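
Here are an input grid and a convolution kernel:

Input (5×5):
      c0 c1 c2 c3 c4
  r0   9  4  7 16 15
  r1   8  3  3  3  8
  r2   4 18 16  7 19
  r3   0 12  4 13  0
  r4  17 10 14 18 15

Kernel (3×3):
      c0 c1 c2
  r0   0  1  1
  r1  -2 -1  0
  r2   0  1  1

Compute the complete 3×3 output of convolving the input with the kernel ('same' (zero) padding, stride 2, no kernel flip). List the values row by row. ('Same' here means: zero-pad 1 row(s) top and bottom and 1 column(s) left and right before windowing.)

2 -9 -39
19 -29 -25
-5 -17 -51

Output[0,0]: The receptive field on the zero-padded input at this output position is [0 0 0 / 0 9 4 / 0 8 3]. Elementwise product with the kernel and sum: 0·1 + 0·1 + 0·-2 + 9·-1 + 8·1 + 3·1.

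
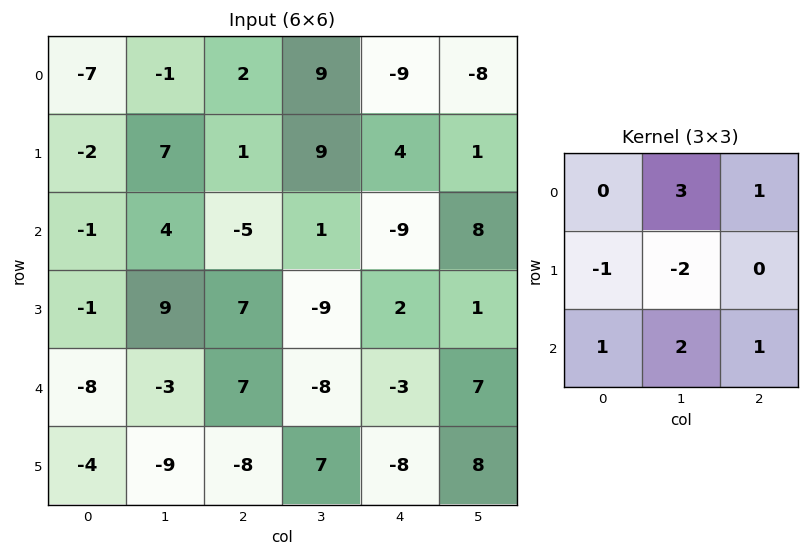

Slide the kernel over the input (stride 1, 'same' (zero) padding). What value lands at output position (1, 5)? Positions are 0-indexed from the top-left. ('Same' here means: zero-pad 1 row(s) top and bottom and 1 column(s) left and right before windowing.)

The receptive field on the zero-padded input at this output position is [-9 -8 0 / 4 1 0 / -9 8 0]. Elementwise product with the kernel and sum: -8·3 + 0·1 + 4·-1 + 1·-2 + -9·1 + 8·2 + 0·1.

-23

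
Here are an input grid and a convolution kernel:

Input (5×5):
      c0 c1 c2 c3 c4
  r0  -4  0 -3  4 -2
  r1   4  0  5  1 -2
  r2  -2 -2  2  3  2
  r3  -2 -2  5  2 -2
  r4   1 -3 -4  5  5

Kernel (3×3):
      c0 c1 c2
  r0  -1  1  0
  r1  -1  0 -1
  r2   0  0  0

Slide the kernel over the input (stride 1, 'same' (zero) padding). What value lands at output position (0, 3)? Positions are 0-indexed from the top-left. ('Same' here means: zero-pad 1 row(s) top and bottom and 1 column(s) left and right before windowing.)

5

The receptive field on the zero-padded input at this output position is [0 0 0 / -3 4 -2 / 5 1 -2]. Elementwise product with the kernel and sum: 0·-1 + 0·1 + -3·-1 + -2·-1.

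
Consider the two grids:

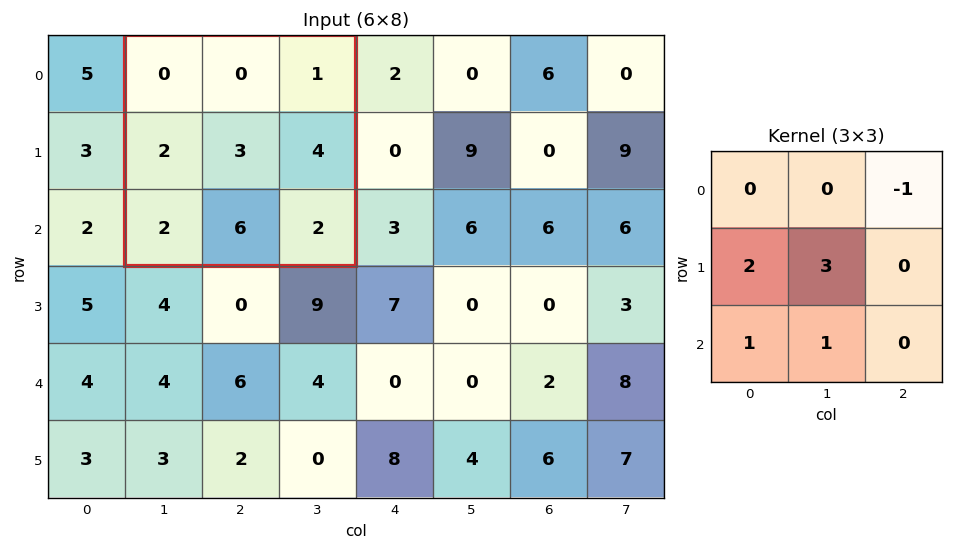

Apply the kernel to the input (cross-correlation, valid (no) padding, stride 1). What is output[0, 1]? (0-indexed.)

The receptive field on the input at this output position is [0 0 1 / 2 3 4 / 2 6 2]. Elementwise product with the kernel and sum: 1·-1 + 2·2 + 3·3 + 2·1 + 6·1.

20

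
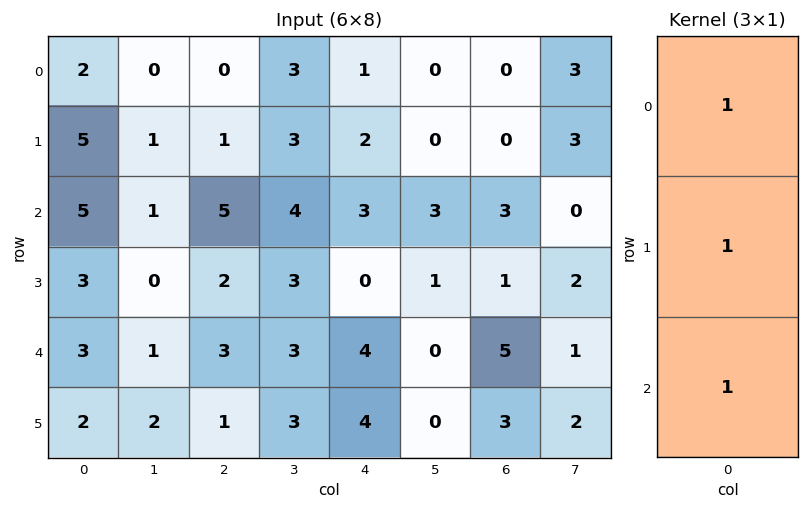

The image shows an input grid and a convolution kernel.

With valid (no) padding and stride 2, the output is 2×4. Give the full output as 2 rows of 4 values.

12 6 6 3
11 10 7 9

Output[0,0]: The receptive field on the input at this output position is [2 / 5 / 5]. Elementwise product with the kernel and sum: 2·1 + 5·1 + 5·1.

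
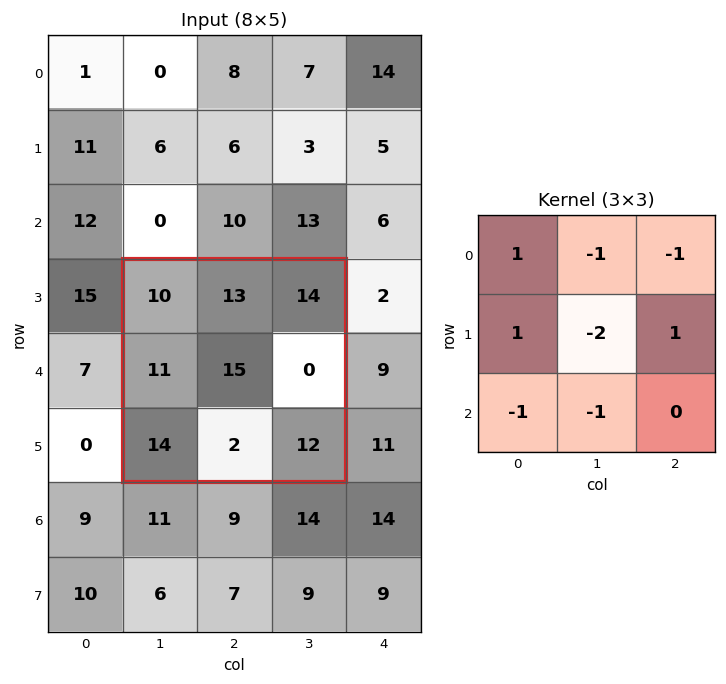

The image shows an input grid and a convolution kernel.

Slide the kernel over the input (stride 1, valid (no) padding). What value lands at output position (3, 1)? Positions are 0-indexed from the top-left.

The receptive field on the input at this output position is [10 13 14 / 11 15 0 / 14 2 12]. Elementwise product with the kernel and sum: 10·1 + 13·-1 + 14·-1 + 11·1 + 15·-2 + 0·1 + 14·-1 + 2·-1.

-52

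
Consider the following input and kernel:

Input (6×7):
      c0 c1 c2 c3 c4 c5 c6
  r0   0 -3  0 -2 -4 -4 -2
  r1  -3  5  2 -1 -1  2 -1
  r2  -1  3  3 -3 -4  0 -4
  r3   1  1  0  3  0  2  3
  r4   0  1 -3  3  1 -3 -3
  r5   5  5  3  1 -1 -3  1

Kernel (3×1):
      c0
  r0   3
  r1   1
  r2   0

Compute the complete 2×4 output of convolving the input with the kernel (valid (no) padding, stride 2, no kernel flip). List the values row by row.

Output[0,0]: The receptive field on the input at this output position is [0 / -3 / -1]. Elementwise product with the kernel and sum: 0·3 + -3·1.

-3 2 -13 -7
-2 9 -12 -9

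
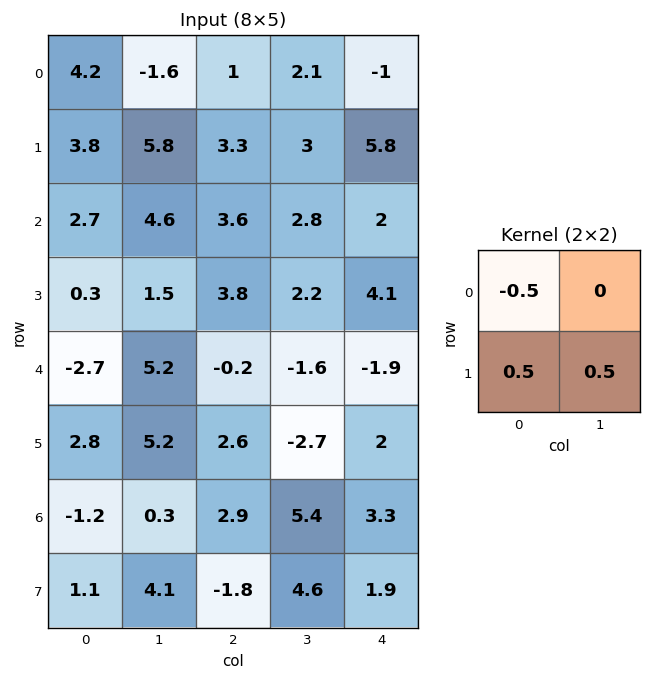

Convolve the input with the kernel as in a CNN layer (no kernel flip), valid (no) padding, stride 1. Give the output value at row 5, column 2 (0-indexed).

The receptive field on the input at this output position is [2.6 -2.7 / 2.9 5.4]. Elementwise product with the kernel and sum: 2.6·-0.5 + 2.9·0.5 + 5.4·0.5.

2.85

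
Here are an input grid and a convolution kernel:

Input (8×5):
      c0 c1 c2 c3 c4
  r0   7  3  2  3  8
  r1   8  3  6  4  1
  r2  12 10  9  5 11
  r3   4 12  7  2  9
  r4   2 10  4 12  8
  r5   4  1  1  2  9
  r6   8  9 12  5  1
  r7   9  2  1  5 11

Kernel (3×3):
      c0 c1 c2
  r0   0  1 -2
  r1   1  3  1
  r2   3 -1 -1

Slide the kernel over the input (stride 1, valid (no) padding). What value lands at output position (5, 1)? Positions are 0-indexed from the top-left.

The receptive field on the input at this output position is [1 1 2 / 9 12 5 / 2 1 5]. Elementwise product with the kernel and sum: 1·1 + 2·-2 + 9·1 + 12·3 + 5·1 + 2·3 + 1·-1 + 5·-1.

47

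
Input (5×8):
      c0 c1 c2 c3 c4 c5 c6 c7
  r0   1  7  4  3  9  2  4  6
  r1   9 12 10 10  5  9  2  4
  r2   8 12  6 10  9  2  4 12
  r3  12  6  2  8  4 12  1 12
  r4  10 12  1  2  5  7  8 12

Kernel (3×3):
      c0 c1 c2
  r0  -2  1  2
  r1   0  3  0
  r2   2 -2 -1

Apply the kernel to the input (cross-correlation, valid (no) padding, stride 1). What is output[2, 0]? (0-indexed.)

21

The receptive field on the input at this output position is [8 12 6 / 12 6 2 / 10 12 1]. Elementwise product with the kernel and sum: 8·-2 + 12·1 + 6·2 + 6·3 + 10·2 + 12·-2 + 1·-1.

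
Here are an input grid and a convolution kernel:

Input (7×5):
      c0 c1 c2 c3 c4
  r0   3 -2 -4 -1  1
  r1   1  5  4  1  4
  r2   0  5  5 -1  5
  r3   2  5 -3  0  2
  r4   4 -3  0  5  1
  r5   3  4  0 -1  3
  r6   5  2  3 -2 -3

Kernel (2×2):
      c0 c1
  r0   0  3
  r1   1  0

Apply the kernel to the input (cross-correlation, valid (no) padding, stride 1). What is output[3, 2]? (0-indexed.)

The receptive field on the input at this output position is [-3 0 / 0 5]. Elementwise product with the kernel and sum: 0·3 + 0·1.

0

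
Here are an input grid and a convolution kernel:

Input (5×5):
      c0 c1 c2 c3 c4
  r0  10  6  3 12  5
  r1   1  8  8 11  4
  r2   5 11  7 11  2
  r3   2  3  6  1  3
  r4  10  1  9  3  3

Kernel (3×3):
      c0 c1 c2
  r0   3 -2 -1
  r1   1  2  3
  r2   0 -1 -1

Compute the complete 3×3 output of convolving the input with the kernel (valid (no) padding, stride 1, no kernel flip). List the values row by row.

38 39 9
18 48 29
2 14 8

Output[0,0]: The receptive field on the input at this output position is [10 6 3 / 1 8 8 / 5 11 7]. Elementwise product with the kernel and sum: 10·3 + 6·-2 + 3·-1 + 1·1 + 8·2 + 8·3 + 11·-1 + 7·-1.
Output[0,1]: The receptive field on the input at this output position is [6 3 12 / 8 8 11 / 11 7 11]. Elementwise product with the kernel and sum: 6·3 + 3·-2 + 12·-1 + 8·1 + 8·2 + 11·3 + 7·-1 + 11·-1.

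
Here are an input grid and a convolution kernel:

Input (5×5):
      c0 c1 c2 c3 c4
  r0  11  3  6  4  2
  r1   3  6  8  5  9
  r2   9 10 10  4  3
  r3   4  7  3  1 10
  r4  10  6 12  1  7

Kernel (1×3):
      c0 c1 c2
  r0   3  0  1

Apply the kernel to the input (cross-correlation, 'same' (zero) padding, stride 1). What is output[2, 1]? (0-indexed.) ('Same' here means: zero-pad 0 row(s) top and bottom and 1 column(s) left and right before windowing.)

The receptive field on the zero-padded input at this output position is [9 10 10]. Elementwise product with the kernel and sum: 9·3 + 10·1.

37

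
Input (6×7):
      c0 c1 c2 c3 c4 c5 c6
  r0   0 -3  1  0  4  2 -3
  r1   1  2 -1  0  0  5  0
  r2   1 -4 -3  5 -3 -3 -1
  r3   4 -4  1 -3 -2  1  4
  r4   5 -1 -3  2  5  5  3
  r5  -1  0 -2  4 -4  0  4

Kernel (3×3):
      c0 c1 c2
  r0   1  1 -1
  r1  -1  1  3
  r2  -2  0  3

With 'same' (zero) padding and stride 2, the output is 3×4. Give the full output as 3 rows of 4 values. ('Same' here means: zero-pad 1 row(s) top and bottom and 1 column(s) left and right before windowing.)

Output[0,0]: The receptive field on the zero-padded input at this output position is [0 0 0 / 0 0 -3 / 0 1 2]. Elementwise product with the kernel and sum: 0·1 + 0·1 + 0·-1 + 0·-1 + 0·1 + -3·3 + 0·-2 + 2·3.
Output[0,1]: The receptive field on the zero-padded input at this output position is [0 0 0 / -3 1 0 / 2 -1 0]. Elementwise product with the kernel and sum: 0·1 + 0·1 + 0·-1 + -3·-1 + 1·1 + 0·3 + 2·-2 + 0·3.

-3 0 25 -15
-24 16 -13 5
10 16 4 3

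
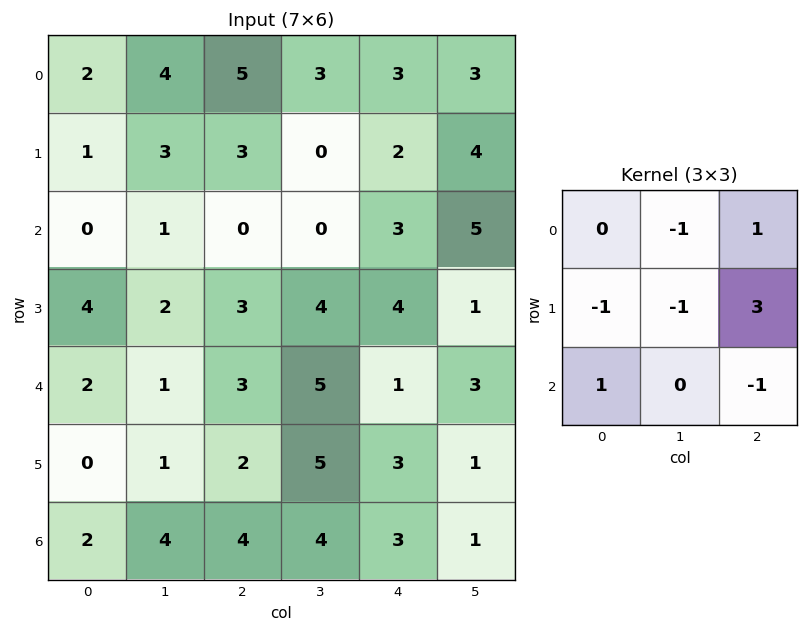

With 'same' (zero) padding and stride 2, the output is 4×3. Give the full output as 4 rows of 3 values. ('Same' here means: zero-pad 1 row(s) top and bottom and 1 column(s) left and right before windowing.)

7 3 -1
3 -6 17
-2 8 4
11 7 -6

Output[0,0]: The receptive field on the zero-padded input at this output position is [0 0 0 / 0 2 4 / 0 1 3]. Elementwise product with the kernel and sum: 0·-1 + 0·1 + 0·-1 + 2·-1 + 4·3 + 0·1 + 3·-1.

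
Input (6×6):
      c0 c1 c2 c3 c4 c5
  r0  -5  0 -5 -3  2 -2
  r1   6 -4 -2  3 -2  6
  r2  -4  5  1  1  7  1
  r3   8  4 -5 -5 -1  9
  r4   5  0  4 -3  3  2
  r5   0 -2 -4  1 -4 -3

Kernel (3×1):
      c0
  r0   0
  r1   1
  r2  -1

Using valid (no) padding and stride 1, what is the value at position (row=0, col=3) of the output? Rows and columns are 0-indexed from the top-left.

The receptive field on the input at this output position is [-3 / 3 / 1]. Elementwise product with the kernel and sum: 3·1 + 1·-1.

2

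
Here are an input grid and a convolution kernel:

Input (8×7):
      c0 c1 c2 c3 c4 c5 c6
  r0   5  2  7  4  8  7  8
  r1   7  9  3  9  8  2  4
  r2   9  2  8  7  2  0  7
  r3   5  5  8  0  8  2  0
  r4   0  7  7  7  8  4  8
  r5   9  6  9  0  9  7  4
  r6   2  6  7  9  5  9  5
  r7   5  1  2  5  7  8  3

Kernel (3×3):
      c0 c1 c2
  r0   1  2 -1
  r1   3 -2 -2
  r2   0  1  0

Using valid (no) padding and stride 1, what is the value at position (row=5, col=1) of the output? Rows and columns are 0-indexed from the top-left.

12

The receptive field on the input at this output position is [6 9 0 / 6 7 9 / 1 2 5]. Elementwise product with the kernel and sum: 6·1 + 9·2 + 0·-1 + 6·3 + 7·-2 + 9·-2 + 2·1.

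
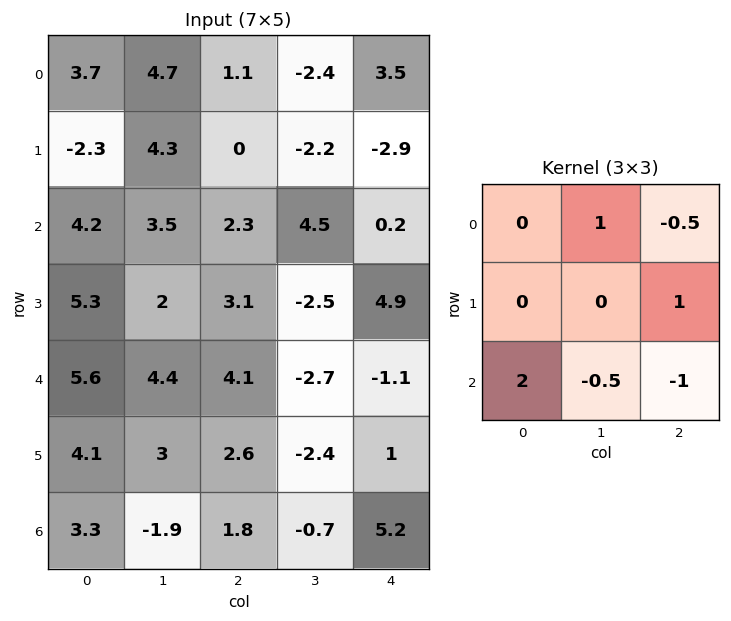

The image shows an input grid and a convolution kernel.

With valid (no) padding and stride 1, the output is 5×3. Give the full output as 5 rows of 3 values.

8.5 1.45 -4.9
13.1 10.55 2
10.35 7 19.95
8.65 8.75 -0.65
10.7 -0.95 -2.4

Output[0,0]: The receptive field on the input at this output position is [3.7 4.7 1.1 / -2.3 4.3 0 / 4.2 3.5 2.3]. Elementwise product with the kernel and sum: 4.7·1 + 1.1·-0.5 + 0·1 + 4.2·2 + 3.5·-0.5 + 2.3·-1.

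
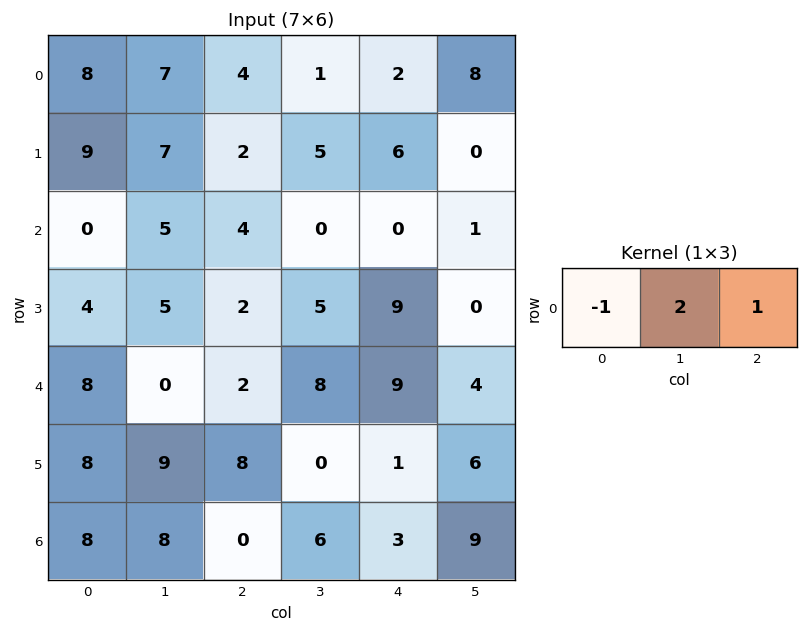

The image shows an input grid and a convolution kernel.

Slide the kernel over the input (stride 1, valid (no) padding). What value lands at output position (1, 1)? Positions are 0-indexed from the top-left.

2

The receptive field on the input at this output position is [7 2 5]. Elementwise product with the kernel and sum: 7·-1 + 2·2 + 5·1.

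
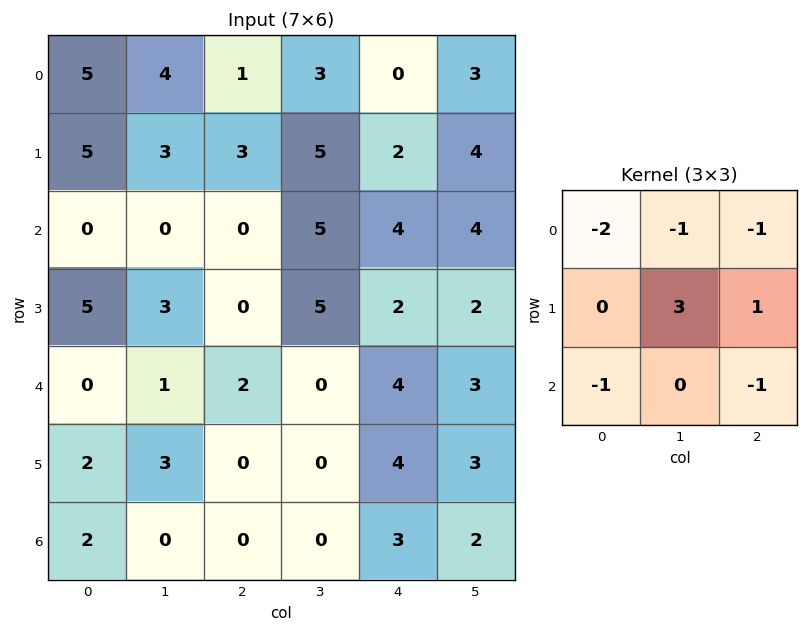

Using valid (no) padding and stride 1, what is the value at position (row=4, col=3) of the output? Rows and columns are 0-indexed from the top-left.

6

The receptive field on the input at this output position is [0 4 3 / 0 4 3 / 0 3 2]. Elementwise product with the kernel and sum: 0·-2 + 4·-1 + 3·-1 + 4·3 + 3·1 + 0·-1 + 2·-1.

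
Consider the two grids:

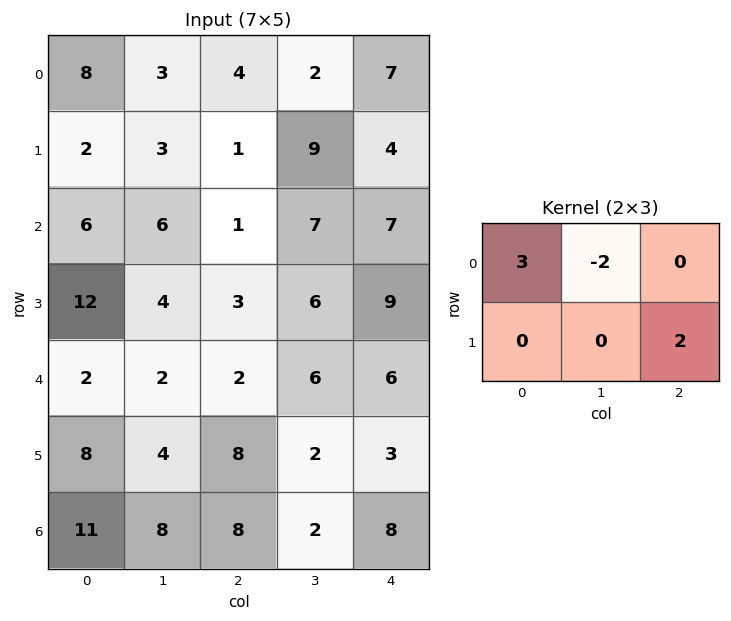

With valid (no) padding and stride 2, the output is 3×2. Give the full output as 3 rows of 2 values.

20 16
12 7
18 0

Output[0,0]: The receptive field on the input at this output position is [8 3 4 / 2 3 1]. Elementwise product with the kernel and sum: 8·3 + 3·-2 + 1·2.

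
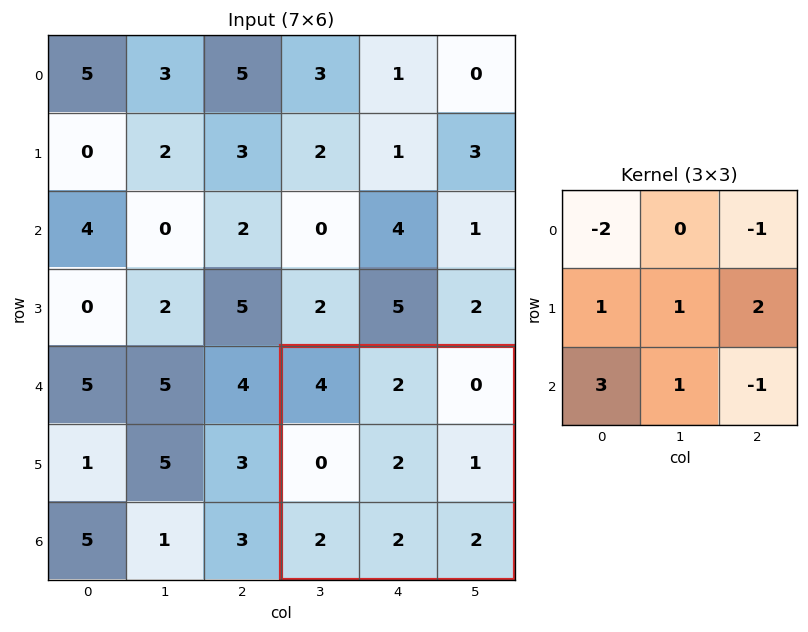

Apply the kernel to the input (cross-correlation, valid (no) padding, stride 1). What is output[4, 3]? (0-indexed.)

The receptive field on the input at this output position is [4 2 0 / 0 2 1 / 2 2 2]. Elementwise product with the kernel and sum: 4·-2 + 0·-1 + 0·1 + 2·1 + 1·2 + 2·3 + 2·1 + 2·-1.

2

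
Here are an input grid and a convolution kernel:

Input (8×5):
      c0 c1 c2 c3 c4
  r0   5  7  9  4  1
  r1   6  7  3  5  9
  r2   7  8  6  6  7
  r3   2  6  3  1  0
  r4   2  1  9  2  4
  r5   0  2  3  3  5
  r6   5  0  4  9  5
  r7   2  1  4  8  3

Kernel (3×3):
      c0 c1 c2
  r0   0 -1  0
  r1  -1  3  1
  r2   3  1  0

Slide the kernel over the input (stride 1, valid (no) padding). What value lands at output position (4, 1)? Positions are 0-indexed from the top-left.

The receptive field on the input at this output position is [1 9 2 / 2 3 3 / 0 4 9]. Elementwise product with the kernel and sum: 9·-1 + 2·-1 + 3·3 + 3·1 + 0·3 + 4·1.

5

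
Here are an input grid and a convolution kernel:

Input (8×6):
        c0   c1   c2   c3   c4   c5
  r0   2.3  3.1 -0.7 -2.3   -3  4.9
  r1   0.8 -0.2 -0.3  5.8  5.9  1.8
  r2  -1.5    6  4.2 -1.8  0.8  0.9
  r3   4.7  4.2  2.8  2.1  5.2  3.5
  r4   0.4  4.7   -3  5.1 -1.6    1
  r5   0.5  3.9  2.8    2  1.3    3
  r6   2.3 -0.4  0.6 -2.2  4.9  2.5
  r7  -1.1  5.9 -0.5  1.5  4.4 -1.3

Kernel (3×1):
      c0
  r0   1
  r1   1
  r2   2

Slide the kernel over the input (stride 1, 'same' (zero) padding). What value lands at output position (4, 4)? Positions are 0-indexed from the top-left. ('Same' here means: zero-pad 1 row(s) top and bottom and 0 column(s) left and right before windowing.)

6.2

The receptive field on the zero-padded input at this output position is [5.2 / -1.6 / 1.3]. Elementwise product with the kernel and sum: 5.2·1 + -1.6·1 + 1.3·2.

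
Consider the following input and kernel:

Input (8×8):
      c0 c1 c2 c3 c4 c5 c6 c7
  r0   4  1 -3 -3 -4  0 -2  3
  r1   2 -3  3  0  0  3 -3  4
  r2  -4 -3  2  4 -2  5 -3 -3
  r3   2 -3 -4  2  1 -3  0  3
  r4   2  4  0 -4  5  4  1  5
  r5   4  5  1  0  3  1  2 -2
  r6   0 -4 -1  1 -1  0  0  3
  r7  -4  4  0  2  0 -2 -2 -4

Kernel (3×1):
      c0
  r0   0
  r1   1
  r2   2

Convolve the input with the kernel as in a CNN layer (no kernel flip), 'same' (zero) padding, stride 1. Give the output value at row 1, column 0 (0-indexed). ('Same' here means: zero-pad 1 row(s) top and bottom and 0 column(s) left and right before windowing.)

-6

The receptive field on the zero-padded input at this output position is [4 / 2 / -4]. Elementwise product with the kernel and sum: 2·1 + -4·2.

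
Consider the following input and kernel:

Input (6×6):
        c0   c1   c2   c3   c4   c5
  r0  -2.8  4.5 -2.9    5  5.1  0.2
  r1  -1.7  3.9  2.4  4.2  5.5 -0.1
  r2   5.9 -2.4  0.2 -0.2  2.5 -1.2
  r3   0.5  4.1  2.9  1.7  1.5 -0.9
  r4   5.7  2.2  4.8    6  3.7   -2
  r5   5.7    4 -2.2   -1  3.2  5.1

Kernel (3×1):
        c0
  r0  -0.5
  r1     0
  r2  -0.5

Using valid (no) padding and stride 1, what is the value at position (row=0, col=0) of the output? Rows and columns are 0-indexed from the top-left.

-1.55

The receptive field on the input at this output position is [-2.8 / -1.7 / 5.9]. Elementwise product with the kernel and sum: -2.8·-0.5 + 5.9·-0.5.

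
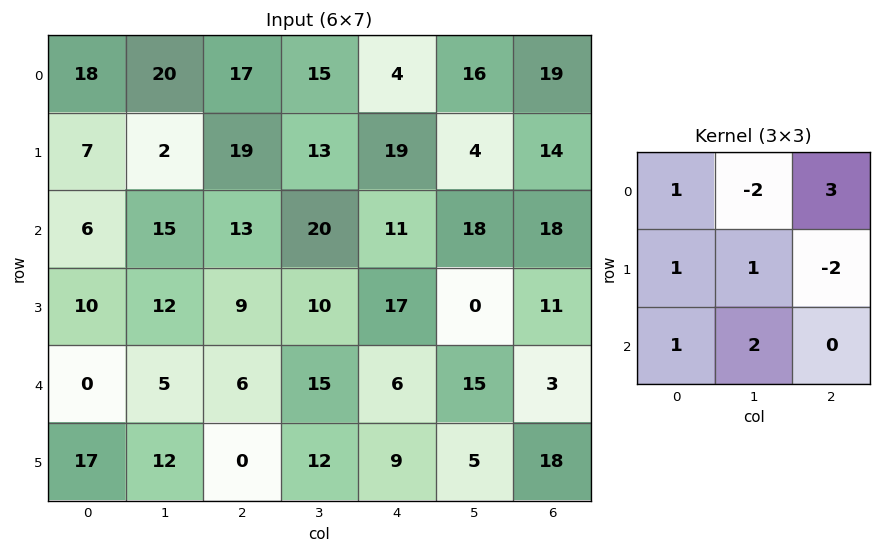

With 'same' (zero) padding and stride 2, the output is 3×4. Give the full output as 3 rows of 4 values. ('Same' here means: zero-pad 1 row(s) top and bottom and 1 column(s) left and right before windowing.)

Output[0,0]: The receptive field on the zero-padded input at this output position is [0 0 0 / 0 18 20 / 0 7 2]. Elementwise product with the kernel and sum: 0·1 + 0·-2 + 0·3 + 0·1 + 18·1 + 20·-2 + 0·1 + 7·2.
Output[0,1]: The receptive field on the zero-padded input at this output position is [0 0 0 / 20 17 15 / 2 19 13]. Elementwise product with the kernel and sum: 0·1 + 0·-2 + 0·3 + 20·1 + 17·1 + 15·-2 + 2·1 + 19·2.

-8 47 38 67
-12 21 26 34
40 17 -3 37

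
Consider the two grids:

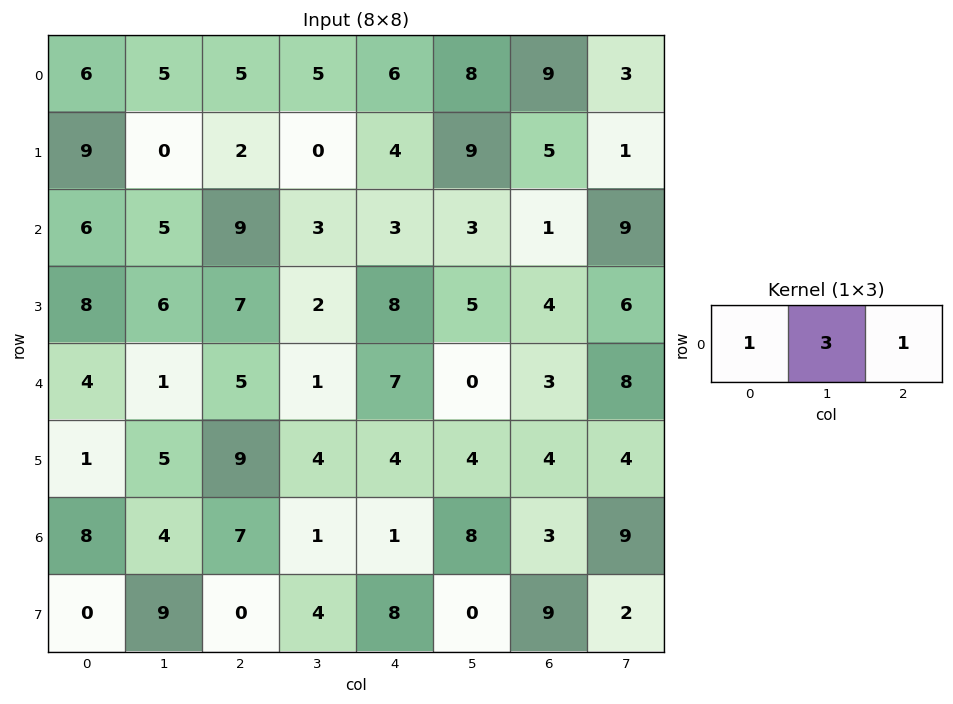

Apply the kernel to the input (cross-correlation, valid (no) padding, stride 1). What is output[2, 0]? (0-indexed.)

30

The receptive field on the input at this output position is [6 5 9]. Elementwise product with the kernel and sum: 6·1 + 5·3 + 9·1.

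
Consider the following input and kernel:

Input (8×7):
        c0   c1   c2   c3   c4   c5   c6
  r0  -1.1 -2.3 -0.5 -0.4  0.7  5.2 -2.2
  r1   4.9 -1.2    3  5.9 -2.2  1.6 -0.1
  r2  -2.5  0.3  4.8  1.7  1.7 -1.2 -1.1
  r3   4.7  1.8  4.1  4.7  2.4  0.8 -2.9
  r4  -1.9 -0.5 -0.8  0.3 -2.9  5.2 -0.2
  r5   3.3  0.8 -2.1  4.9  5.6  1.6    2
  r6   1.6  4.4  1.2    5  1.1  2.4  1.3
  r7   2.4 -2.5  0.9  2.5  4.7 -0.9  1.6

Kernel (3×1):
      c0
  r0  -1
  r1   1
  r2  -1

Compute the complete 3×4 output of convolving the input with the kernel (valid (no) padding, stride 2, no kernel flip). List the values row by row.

Output[0,0]: The receptive field on the input at this output position is [-1.1 / 4.9 / -2.5]. Elementwise product with the kernel and sum: -1.1·-1 + 4.9·1 + -2.5·-1.
Output[0,1]: The receptive field on the input at this output position is [-0.5 / 3 / 4.8]. Elementwise product with the kernel and sum: -0.5·-1 + 3·1 + 4.8·-1.

8.5 -1.3 -4.6 3.2
9.1 0.1 3.6 -1.6
3.6 -2.5 7.4 0.9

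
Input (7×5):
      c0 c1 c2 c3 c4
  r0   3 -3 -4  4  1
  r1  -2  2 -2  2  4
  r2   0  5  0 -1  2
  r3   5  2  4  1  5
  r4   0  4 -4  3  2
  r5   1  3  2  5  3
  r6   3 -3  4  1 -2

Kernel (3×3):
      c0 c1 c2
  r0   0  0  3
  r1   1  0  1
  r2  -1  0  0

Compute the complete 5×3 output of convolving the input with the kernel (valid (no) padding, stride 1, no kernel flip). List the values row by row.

Output[0,0]: The receptive field on the input at this output position is [3 -3 -4 / -2 2 -2 / 0 5 0]. Elementwise product with the kernel and sum: -4·3 + -2·1 + -2·1 + 0·-1.

-16 11 5
-11 8 10
9 -4 19
7 7 11
-12 20 7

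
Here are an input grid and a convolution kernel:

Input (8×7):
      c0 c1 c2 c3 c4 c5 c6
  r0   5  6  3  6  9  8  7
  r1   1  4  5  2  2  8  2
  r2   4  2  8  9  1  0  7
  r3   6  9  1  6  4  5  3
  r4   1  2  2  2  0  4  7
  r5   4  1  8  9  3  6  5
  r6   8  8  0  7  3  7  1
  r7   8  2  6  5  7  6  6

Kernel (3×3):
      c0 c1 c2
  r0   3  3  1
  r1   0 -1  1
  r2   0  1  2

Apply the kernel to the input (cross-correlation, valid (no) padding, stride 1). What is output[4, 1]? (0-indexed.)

The receptive field on the input at this output position is [2 2 2 / 1 8 9 / 8 0 7]. Elementwise product with the kernel and sum: 2·3 + 2·3 + 2·1 + 8·-1 + 9·1 + 0·1 + 7·2.

29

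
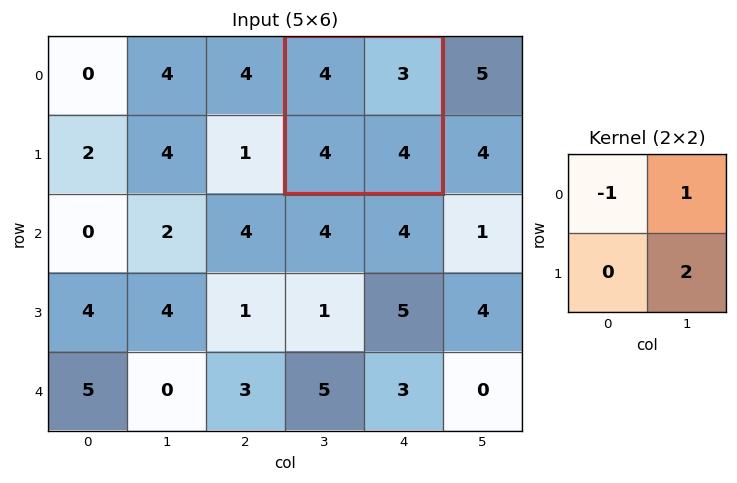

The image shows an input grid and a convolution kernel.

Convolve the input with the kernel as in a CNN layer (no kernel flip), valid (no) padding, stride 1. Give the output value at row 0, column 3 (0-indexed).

The receptive field on the input at this output position is [4 3 / 4 4]. Elementwise product with the kernel and sum: 4·-1 + 3·1 + 4·2.

7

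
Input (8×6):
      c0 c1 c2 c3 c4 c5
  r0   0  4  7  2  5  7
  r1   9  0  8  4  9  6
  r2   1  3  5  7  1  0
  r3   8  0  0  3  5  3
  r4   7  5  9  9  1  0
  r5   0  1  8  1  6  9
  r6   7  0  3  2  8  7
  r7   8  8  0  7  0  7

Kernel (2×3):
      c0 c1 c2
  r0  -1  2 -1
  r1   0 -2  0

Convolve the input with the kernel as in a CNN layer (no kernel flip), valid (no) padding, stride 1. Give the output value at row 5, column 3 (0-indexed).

-14

The receptive field on the input at this output position is [1 6 9 / 2 8 7]. Elementwise product with the kernel and sum: 1·-1 + 6·2 + 9·-1 + 8·-2.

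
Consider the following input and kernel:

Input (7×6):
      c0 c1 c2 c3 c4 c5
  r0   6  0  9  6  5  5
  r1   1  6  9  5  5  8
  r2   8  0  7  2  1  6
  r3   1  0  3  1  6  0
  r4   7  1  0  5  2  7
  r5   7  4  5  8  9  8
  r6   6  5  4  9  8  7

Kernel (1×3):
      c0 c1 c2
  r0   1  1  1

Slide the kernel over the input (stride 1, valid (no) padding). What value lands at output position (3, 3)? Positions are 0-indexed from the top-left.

7

The receptive field on the input at this output position is [1 6 0]. Elementwise product with the kernel and sum: 1·1 + 6·1 + 0·1.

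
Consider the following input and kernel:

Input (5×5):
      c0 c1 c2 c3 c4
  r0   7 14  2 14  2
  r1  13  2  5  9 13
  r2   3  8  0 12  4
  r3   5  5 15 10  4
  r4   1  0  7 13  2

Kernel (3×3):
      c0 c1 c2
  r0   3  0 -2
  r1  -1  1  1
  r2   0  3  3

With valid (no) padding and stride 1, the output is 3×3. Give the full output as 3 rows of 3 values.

Output[0,0]: The receptive field on the input at this output position is [7 14 2 / 13 2 5 / 3 8 0]. Elementwise product with the kernel and sum: 7·3 + 2·-2 + 13·-1 + 2·1 + 5·1 + 8·3 + 0·3.
Output[0,1]: The receptive field on the input at this output position is [14 2 14 / 2 5 9 / 8 0 12]. Elementwise product with the kernel and sum: 14·3 + 14·-2 + 2·-1 + 5·1 + 9·1 + 0·3 + 12·3.

35 62 67
94 67 47
45 80 36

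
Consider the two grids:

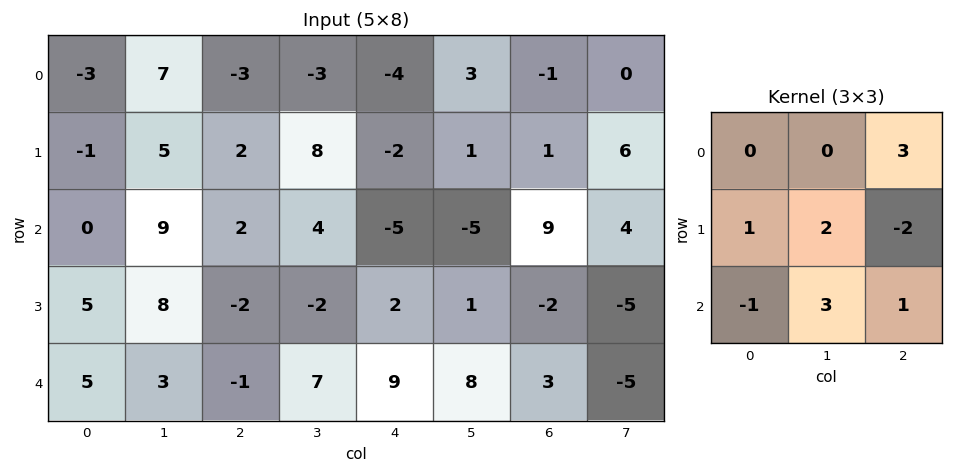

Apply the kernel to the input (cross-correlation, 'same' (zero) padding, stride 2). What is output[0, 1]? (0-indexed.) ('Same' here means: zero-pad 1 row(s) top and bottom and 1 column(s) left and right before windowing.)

The receptive field on the zero-padded input at this output position is [0 0 0 / 7 -3 -3 / 5 2 8]. Elementwise product with the kernel and sum: 0·3 + 7·1 + -3·2 + -3·-2 + 5·-1 + 2·3 + 8·1.

16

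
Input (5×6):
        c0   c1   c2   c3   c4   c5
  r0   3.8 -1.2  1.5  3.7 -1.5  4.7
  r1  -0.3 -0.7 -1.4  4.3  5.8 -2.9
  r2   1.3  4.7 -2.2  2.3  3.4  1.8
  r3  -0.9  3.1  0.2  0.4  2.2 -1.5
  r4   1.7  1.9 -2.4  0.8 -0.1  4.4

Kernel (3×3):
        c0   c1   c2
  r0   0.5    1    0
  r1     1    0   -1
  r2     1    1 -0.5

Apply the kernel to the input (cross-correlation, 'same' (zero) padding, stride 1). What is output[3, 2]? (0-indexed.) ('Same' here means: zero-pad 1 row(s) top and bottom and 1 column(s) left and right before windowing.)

The receptive field on the zero-padded input at this output position is [4.7 -2.2 2.3 / 3.1 0.2 0.4 / 1.9 -2.4 0.8]. Elementwise product with the kernel and sum: 4.7·0.5 + -2.2·1 + 3.1·1 + 0.4·-1 + 1.9·1 + -2.4·1 + 0.8·-0.5.

1.95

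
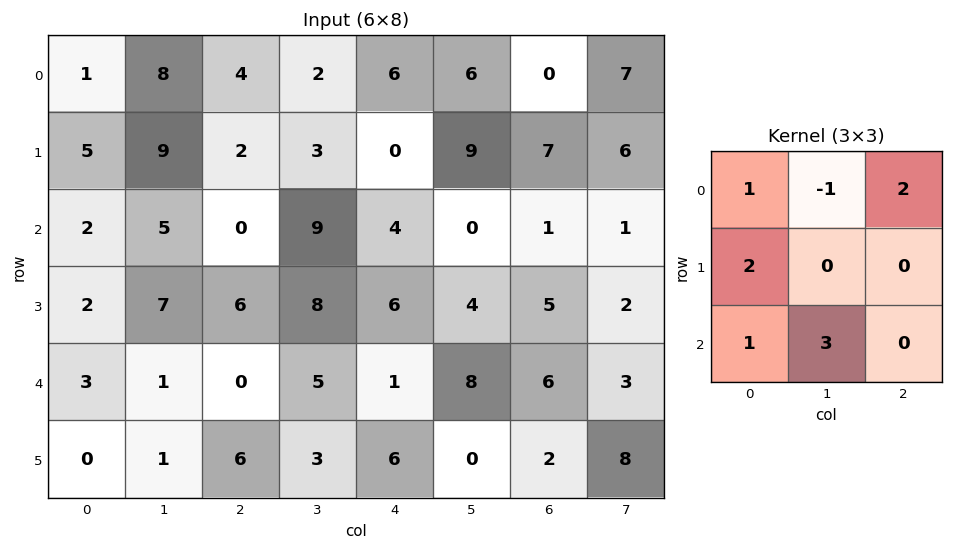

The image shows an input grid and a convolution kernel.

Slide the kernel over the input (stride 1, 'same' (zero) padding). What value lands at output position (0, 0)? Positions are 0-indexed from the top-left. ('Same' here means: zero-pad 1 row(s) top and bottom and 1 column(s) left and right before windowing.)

The receptive field on the zero-padded input at this output position is [0 0 0 / 0 1 8 / 0 5 9]. Elementwise product with the kernel and sum: 0·1 + 0·-1 + 0·2 + 0·2 + 0·1 + 5·3.

15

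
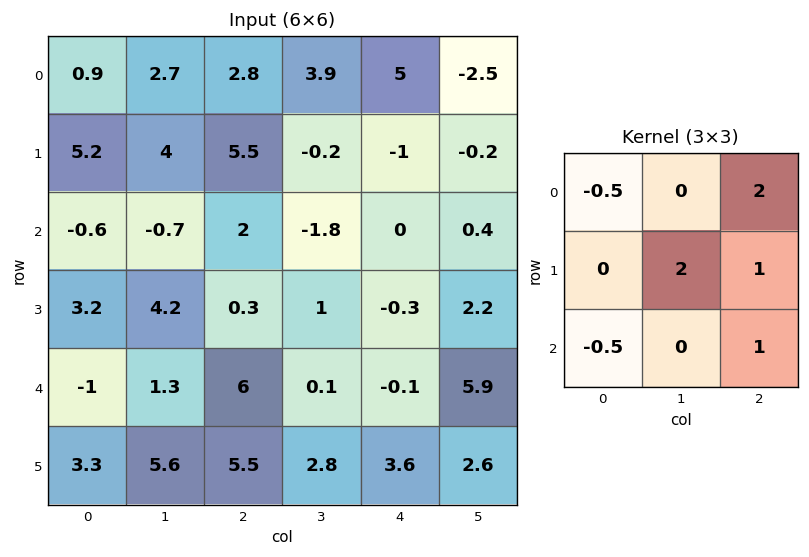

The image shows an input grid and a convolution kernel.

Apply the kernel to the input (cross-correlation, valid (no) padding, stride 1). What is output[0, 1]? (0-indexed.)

The receptive field on the input at this output position is [2.7 2.8 3.9 / 4 5.5 -0.2 / -0.7 2 -1.8]. Elementwise product with the kernel and sum: 2.7·-0.5 + 3.9·2 + 5.5·2 + -0.2·1 + -0.7·-0.5 + -1.8·1.

15.8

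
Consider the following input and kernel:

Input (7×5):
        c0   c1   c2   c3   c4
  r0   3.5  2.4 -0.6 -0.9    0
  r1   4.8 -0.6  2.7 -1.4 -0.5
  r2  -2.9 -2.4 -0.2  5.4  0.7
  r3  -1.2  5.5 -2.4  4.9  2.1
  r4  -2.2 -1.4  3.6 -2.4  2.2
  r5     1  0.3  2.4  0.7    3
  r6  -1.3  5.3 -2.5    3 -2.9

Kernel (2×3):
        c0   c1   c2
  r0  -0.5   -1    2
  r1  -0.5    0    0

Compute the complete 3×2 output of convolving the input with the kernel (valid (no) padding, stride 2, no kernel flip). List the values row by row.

Output[0,0]: The receptive field on the input at this output position is [3.5 2.4 -0.6 / 4.8 -0.6 2.7]. Elementwise product with the kernel and sum: 3.5·-0.5 + 2.4·-1 + -0.6·2 + 4.8·-0.5.
Output[0,1]: The receptive field on the input at this output position is [-0.6 -0.9 0 / 2.7 -1.4 -0.5]. Elementwise product with the kernel and sum: -0.6·-0.5 + -0.9·-1 + 0·2 + 2.7·-0.5.

-7.75 -0.15
4.05 -2.7
9.2 3.8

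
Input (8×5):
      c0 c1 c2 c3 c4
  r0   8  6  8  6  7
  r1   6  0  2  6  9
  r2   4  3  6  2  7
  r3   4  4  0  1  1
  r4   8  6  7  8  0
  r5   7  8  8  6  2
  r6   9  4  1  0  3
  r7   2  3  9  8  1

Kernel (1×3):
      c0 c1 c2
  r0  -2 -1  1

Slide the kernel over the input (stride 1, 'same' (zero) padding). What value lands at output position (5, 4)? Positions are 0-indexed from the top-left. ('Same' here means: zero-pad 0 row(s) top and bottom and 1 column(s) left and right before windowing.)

-14

The receptive field on the zero-padded input at this output position is [6 2 0]. Elementwise product with the kernel and sum: 6·-2 + 2·-1 + 0·1.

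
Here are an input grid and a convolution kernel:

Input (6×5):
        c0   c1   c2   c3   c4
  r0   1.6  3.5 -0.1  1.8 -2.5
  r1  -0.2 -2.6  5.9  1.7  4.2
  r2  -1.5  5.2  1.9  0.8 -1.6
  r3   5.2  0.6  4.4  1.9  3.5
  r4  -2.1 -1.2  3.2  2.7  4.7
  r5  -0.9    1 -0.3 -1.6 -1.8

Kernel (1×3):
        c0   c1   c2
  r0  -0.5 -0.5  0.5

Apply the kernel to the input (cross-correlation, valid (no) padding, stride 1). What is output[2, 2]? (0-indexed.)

-2.15

The receptive field on the input at this output position is [1.9 0.8 -1.6]. Elementwise product with the kernel and sum: 1.9·-0.5 + 0.8·-0.5 + -1.6·0.5.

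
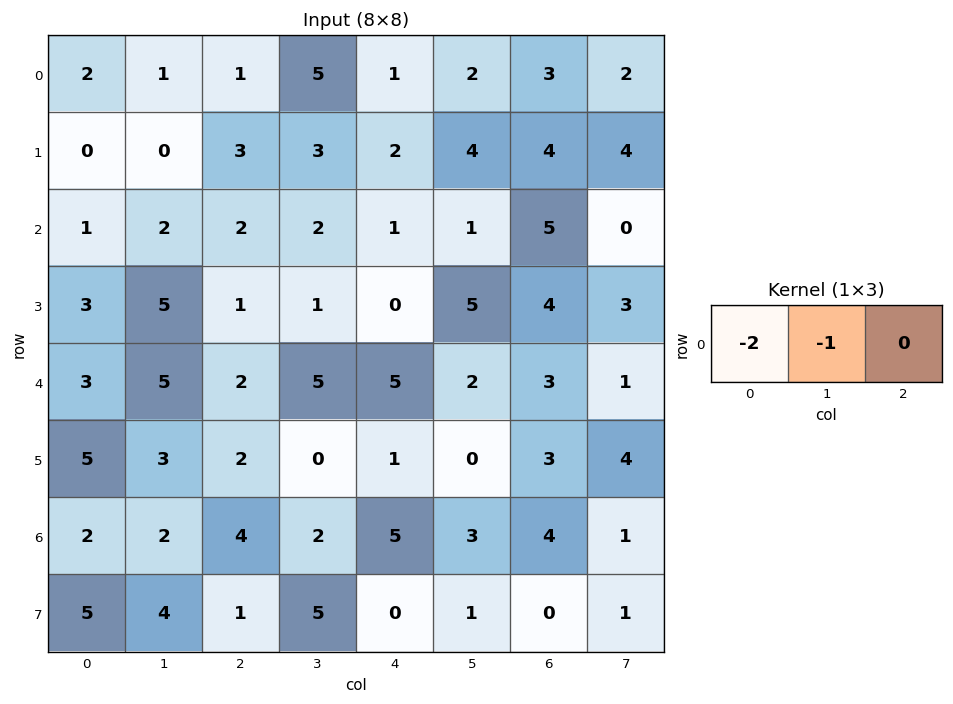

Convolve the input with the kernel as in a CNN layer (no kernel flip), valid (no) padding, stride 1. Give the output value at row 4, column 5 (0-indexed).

The receptive field on the input at this output position is [2 3 1]. Elementwise product with the kernel and sum: 2·-2 + 3·-1.

-7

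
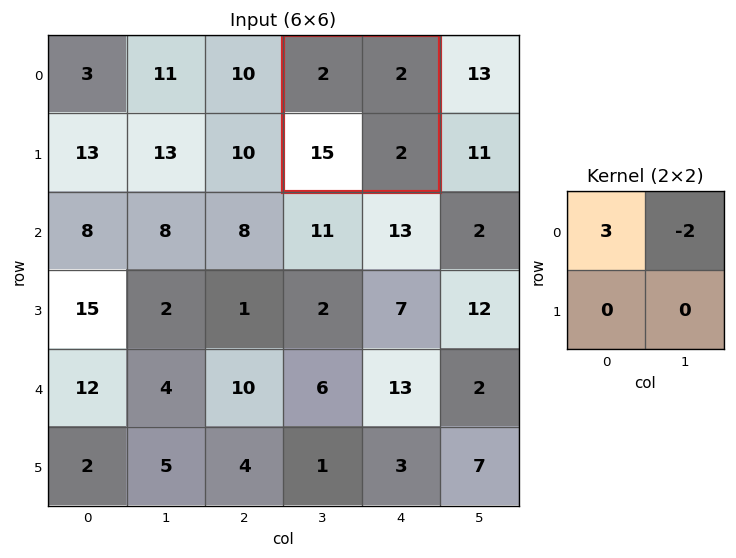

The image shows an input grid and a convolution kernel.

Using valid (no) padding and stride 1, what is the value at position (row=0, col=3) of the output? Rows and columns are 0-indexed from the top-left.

2

The receptive field on the input at this output position is [2 2 / 15 2]. Elementwise product with the kernel and sum: 2·3 + 2·-2.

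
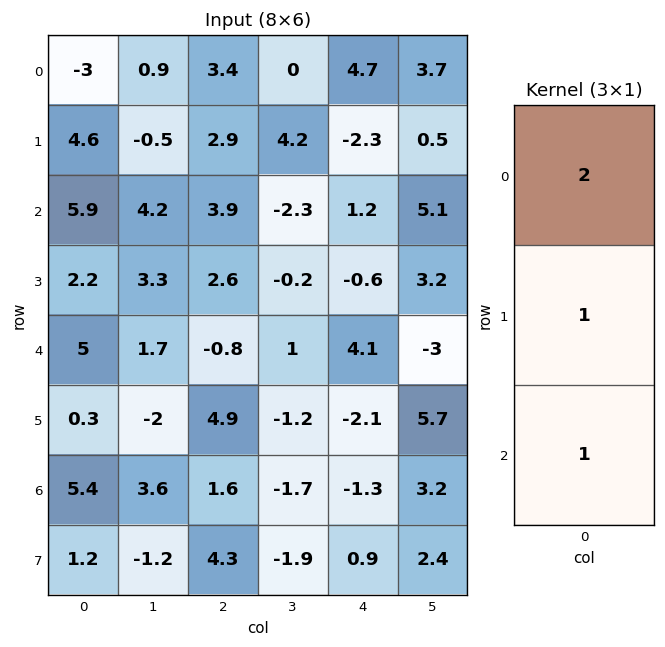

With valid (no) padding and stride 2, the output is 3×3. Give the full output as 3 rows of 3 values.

4.5 13.6 8.3
19 9.6 5.9
15.7 4.9 4.8

Output[0,0]: The receptive field on the input at this output position is [-3 / 4.6 / 5.9]. Elementwise product with the kernel and sum: -3·2 + 4.6·1 + 5.9·1.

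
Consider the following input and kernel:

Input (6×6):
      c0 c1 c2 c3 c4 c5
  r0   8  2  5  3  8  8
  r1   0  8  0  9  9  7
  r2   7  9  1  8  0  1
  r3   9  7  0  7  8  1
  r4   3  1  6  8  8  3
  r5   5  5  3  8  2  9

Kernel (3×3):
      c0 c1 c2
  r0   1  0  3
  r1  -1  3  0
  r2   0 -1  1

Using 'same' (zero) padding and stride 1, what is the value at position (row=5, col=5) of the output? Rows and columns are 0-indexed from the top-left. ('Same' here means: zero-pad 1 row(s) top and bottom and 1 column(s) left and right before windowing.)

The receptive field on the zero-padded input at this output position is [8 3 0 / 2 9 0 / 0 0 0]. Elementwise product with the kernel and sum: 8·1 + 0·3 + 2·-1 + 9·3 + 0·-1 + 0·1.

33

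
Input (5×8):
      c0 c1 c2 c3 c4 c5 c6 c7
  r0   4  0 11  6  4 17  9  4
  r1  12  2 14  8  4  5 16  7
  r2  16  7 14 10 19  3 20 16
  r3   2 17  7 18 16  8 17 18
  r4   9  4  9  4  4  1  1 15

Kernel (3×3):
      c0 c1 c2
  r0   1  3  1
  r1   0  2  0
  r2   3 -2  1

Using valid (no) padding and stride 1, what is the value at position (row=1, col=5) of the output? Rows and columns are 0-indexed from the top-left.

The receptive field on the input at this output position is [5 16 7 / 3 20 16 / 8 17 18]. Elementwise product with the kernel and sum: 5·1 + 16·3 + 7·1 + 20·2 + 8·3 + 17·-2 + 18·1.

108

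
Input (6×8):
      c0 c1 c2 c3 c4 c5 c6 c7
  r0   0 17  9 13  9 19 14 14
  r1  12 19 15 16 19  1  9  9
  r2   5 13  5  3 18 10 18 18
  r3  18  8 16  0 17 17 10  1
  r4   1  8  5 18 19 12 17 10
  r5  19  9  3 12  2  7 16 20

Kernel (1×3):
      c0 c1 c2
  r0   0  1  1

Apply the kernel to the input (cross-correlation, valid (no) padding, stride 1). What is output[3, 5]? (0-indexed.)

11

The receptive field on the input at this output position is [17 10 1]. Elementwise product with the kernel and sum: 10·1 + 1·1.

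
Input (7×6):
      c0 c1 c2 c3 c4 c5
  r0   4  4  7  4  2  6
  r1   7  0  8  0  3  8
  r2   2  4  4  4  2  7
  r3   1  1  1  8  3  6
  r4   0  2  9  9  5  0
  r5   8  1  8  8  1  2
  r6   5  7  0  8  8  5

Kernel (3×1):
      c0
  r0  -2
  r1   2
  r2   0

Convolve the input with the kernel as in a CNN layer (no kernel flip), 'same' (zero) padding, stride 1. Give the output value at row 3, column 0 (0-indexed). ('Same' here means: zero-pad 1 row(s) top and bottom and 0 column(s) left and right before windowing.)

-2

The receptive field on the zero-padded input at this output position is [2 / 1 / 0]. Elementwise product with the kernel and sum: 2·-2 + 1·2.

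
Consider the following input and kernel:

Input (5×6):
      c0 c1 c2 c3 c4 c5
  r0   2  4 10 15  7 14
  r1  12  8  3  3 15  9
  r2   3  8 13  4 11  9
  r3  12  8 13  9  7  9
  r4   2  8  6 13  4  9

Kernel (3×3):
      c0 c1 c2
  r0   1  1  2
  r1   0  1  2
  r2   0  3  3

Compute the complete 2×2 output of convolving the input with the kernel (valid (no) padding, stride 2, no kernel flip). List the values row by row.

Output[0,0]: The receptive field on the input at this output position is [2 4 10 / 12 8 3 / 3 8 13]. Elementwise product with the kernel and sum: 2·1 + 4·1 + 10·2 + 8·1 + 3·2 + 8·3 + 13·3.

103 117
113 113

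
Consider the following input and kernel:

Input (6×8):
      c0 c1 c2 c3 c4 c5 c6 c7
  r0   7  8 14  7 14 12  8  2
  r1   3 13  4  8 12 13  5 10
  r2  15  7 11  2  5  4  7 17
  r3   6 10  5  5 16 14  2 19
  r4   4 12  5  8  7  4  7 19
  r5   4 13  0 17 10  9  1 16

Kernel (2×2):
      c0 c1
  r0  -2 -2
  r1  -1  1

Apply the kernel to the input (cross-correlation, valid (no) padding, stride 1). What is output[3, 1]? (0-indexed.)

-37

The receptive field on the input at this output position is [10 5 / 12 5]. Elementwise product with the kernel and sum: 10·-2 + 5·-2 + 12·-1 + 5·1.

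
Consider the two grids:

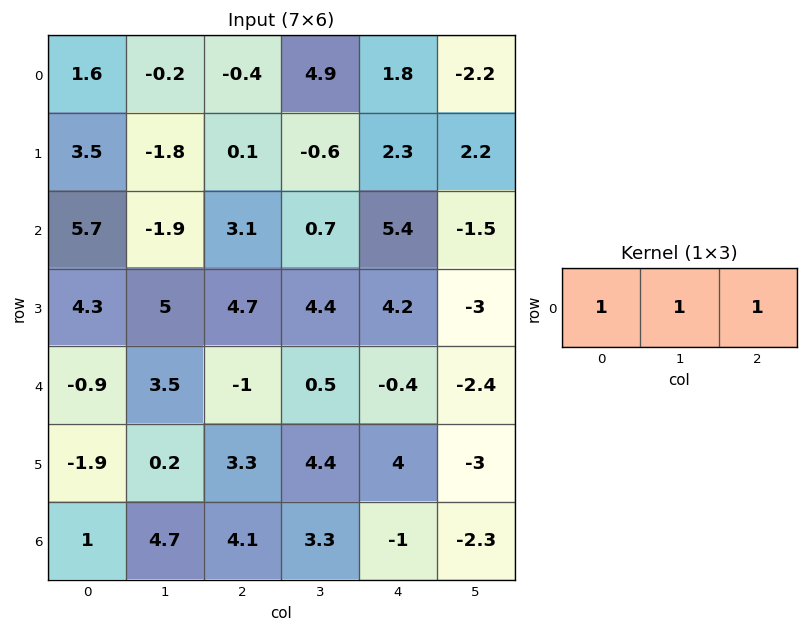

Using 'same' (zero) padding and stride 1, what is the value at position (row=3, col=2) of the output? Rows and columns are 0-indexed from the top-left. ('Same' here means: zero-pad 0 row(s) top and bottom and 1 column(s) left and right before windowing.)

The receptive field on the zero-padded input at this output position is [5 4.7 4.4]. Elementwise product with the kernel and sum: 5·1 + 4.7·1 + 4.4·1.

14.1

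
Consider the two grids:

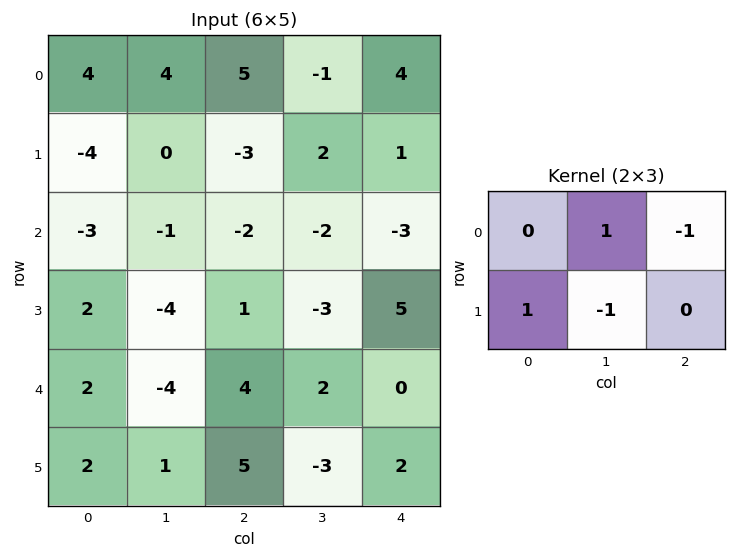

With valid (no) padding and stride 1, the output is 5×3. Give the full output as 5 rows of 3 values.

Output[0,0]: The receptive field on the input at this output position is [4 4 5 / -4 0 -3]. Elementwise product with the kernel and sum: 4·1 + 5·-1 + -4·1 + 0·-1.
Output[0,1]: The receptive field on the input at this output position is [4 5 -1 / 0 -3 2]. Elementwise product with the kernel and sum: 5·1 + -1·-1 + 0·1 + -3·-1.

-5 9 -10
1 -4 1
7 -5 5
1 -4 -6
-7 -2 10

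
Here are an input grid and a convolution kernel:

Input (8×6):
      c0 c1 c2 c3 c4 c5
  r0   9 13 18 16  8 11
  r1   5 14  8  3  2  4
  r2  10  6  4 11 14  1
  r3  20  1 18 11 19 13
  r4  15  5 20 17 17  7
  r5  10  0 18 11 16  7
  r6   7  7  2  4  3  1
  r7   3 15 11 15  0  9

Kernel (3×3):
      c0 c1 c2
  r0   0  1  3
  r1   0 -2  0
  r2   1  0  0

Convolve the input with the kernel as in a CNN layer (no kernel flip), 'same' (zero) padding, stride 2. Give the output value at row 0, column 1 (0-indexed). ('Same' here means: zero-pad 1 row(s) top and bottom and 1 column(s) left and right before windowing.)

The receptive field on the zero-padded input at this output position is [0 0 0 / 13 18 16 / 14 8 3]. Elementwise product with the kernel and sum: 0·1 + 0·3 + 18·-2 + 14·1.

-22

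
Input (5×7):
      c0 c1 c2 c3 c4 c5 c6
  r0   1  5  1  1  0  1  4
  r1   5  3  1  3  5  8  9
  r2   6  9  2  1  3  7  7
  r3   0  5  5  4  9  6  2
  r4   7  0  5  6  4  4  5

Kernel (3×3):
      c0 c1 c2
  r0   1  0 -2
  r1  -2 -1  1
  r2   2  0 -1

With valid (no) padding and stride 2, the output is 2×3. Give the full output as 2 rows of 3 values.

Output[0,0]: The receptive field on the input at this output position is [1 5 1 / 5 3 1 / 6 9 2]. Elementwise product with the kernel and sum: 1·1 + 1·-2 + 5·-2 + 3·-1 + 1·1 + 6·2 + 2·-1.

-3 2 -18
11 -3 -30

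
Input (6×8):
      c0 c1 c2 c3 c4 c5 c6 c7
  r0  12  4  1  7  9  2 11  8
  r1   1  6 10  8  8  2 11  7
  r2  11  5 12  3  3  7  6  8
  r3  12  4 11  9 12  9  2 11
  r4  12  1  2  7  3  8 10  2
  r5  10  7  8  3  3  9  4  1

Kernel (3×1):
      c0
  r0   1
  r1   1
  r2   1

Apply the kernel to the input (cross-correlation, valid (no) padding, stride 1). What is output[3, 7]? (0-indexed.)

The receptive field on the input at this output position is [11 / 2 / 1]. Elementwise product with the kernel and sum: 11·1 + 2·1 + 1·1.

14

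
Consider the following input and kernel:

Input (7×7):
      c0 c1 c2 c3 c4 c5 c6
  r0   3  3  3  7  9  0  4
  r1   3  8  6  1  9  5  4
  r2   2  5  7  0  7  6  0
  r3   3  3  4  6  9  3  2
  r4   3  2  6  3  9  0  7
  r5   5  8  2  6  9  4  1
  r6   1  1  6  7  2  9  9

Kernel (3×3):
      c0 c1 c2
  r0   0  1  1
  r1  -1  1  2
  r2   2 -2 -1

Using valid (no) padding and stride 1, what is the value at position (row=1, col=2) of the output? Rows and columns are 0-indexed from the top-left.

The receptive field on the input at this output position is [6 1 9 / 7 0 7 / 4 6 9]. Elementwise product with the kernel and sum: 1·1 + 9·1 + 7·-1 + 0·1 + 7·2 + 4·2 + 6·-2 + 9·-1.

4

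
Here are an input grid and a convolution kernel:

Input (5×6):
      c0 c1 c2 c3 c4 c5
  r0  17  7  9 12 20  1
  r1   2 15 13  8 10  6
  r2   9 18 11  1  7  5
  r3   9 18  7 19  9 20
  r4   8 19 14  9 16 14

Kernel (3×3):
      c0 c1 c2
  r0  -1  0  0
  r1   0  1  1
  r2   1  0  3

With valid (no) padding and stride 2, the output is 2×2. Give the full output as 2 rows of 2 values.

53 41
66 79

Output[0,0]: The receptive field on the input at this output position is [17 7 9 / 2 15 13 / 9 18 11]. Elementwise product with the kernel and sum: 17·-1 + 15·1 + 13·1 + 9·1 + 11·3.
Output[0,1]: The receptive field on the input at this output position is [9 12 20 / 13 8 10 / 11 1 7]. Elementwise product with the kernel and sum: 9·-1 + 8·1 + 10·1 + 11·1 + 7·3.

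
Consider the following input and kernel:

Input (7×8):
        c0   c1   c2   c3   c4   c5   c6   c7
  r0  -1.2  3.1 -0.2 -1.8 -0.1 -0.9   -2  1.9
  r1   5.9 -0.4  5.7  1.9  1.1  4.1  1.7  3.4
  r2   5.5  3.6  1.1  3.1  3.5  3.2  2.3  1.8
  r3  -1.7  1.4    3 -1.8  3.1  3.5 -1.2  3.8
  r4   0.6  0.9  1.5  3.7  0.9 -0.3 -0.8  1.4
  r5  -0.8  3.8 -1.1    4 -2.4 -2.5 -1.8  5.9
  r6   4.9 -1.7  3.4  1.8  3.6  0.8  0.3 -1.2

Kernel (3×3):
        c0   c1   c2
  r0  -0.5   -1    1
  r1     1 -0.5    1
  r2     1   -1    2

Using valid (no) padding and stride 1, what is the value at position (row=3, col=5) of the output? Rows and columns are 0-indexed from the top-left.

The receptive field on the input at this output position is [3.5 -1.2 3.8 / -0.3 -0.8 1.4 / -2.5 -1.8 5.9]. Elementwise product with the kernel and sum: 3.5·-0.5 + -1.2·-1 + 3.8·1 + -0.3·1 + -0.8·-0.5 + 1.4·1 + -2.5·1 + -1.8·-1 + 5.9·2.

15.85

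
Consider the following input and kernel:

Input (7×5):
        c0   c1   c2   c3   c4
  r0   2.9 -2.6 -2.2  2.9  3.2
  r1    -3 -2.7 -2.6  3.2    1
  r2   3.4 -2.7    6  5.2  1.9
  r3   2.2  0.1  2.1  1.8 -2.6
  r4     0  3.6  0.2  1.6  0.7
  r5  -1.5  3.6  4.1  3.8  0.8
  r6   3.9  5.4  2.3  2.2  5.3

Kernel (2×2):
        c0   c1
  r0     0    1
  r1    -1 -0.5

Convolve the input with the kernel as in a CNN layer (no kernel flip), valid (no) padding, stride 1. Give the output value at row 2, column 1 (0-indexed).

The receptive field on the input at this output position is [-2.7 6 / 0.1 2.1]. Elementwise product with the kernel and sum: 6·1 + 0.1·-1 + 2.1·-0.5.

4.85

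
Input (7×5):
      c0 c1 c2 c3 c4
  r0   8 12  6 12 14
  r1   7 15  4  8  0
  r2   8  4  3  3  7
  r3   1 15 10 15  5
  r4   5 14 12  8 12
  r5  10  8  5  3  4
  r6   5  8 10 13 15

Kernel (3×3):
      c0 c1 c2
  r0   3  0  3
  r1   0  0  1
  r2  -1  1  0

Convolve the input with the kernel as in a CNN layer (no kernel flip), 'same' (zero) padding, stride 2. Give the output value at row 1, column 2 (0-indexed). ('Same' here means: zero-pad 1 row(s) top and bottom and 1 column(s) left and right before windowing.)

The receptive field on the zero-padded input at this output position is [8 0 0 / 3 7 0 / 15 5 0]. Elementwise product with the kernel and sum: 8·3 + 0·3 + 0·1 + 15·-1 + 5·1.

14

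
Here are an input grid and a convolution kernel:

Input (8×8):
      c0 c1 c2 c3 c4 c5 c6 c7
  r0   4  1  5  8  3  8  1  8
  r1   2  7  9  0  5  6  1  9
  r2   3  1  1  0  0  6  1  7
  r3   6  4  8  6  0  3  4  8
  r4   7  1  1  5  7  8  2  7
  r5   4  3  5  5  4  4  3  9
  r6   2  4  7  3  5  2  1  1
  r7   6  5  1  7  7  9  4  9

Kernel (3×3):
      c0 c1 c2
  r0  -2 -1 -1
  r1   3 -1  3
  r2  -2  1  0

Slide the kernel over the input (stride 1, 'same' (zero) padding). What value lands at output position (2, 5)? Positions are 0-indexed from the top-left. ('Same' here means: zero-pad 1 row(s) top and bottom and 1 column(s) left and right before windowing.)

The receptive field on the zero-padded input at this output position is [5 6 1 / 0 6 1 / 0 3 4]. Elementwise product with the kernel and sum: 5·-2 + 6·-1 + 1·-1 + 0·3 + 6·-1 + 1·3 + 0·-2 + 3·1.

-17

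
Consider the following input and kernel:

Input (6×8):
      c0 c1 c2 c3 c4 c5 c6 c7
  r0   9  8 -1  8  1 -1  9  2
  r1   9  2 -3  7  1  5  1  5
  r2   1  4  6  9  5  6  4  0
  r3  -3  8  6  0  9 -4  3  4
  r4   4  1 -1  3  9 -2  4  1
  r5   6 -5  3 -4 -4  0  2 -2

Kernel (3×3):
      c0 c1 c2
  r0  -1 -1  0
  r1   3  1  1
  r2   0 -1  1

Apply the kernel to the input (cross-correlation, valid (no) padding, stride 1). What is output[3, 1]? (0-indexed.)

-16

The receptive field on the input at this output position is [8 6 0 / 1 -1 3 / -5 3 -4]. Elementwise product with the kernel and sum: 8·-1 + 6·-1 + 1·3 + -1·1 + 3·1 + 3·-1 + -4·1.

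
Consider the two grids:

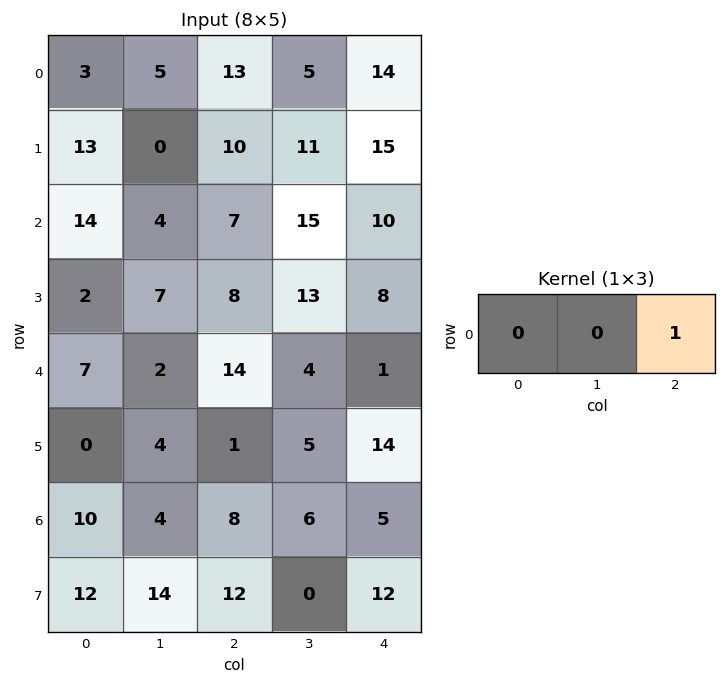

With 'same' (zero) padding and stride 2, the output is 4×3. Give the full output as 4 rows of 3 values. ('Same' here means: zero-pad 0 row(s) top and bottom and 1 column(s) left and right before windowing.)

Output[0,0]: The receptive field on the zero-padded input at this output position is [0 3 5]. Elementwise product with the kernel and sum: 5·1.

5 5 0
4 15 0
2 4 0
4 6 0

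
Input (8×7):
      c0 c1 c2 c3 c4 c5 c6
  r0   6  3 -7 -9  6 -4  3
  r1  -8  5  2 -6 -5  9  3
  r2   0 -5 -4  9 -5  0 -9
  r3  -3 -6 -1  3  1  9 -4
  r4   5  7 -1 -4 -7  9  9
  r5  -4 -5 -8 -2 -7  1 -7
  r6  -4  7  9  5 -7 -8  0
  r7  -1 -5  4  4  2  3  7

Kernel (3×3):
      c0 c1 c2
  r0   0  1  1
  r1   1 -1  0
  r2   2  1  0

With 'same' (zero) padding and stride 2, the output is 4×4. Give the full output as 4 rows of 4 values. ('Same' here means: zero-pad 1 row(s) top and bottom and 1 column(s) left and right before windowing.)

Output[0,0]: The receptive field on the zero-padded input at this output position is [0 0 0 / 0 6 3 / 0 -8 5]. Elementwise product with the kernel and sum: 0·1 + 0·1 + 0·1 + 6·-1 + 0·2 + -8·1.
Output[0,1]: The receptive field on the zero-padded input at this output position is [0 0 0 / 3 -7 -9 / 5 2 -6]. Elementwise product with the kernel and sum: 0·1 + 0·1 + 3·1 + -7·-1 + 5·2 + 2·1.

-14 22 -32 14
-6 -18 25 26
-18 -8 2 -9
-6 -18 16 -2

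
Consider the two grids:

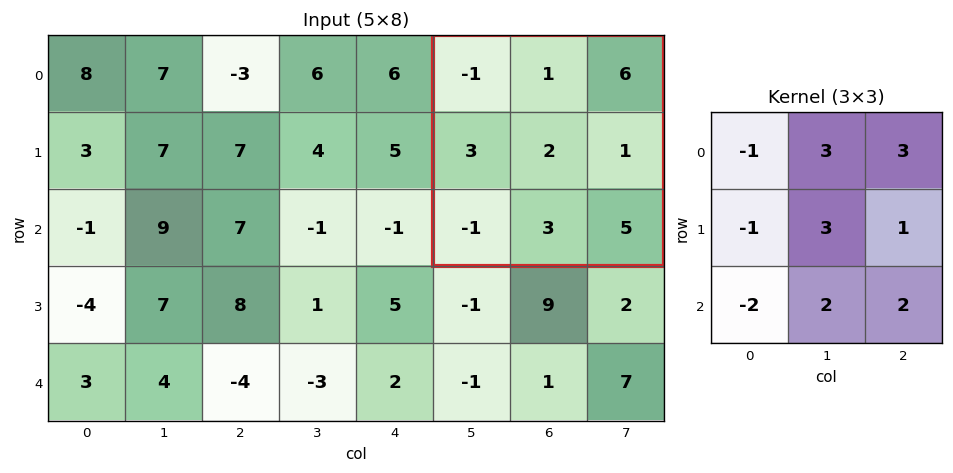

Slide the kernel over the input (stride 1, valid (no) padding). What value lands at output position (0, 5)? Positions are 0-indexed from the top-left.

44

The receptive field on the input at this output position is [-1 1 6 / 3 2 1 / -1 3 5]. Elementwise product with the kernel and sum: -1·-1 + 1·3 + 6·3 + 3·-1 + 2·3 + 1·1 + -1·-2 + 3·2 + 5·2.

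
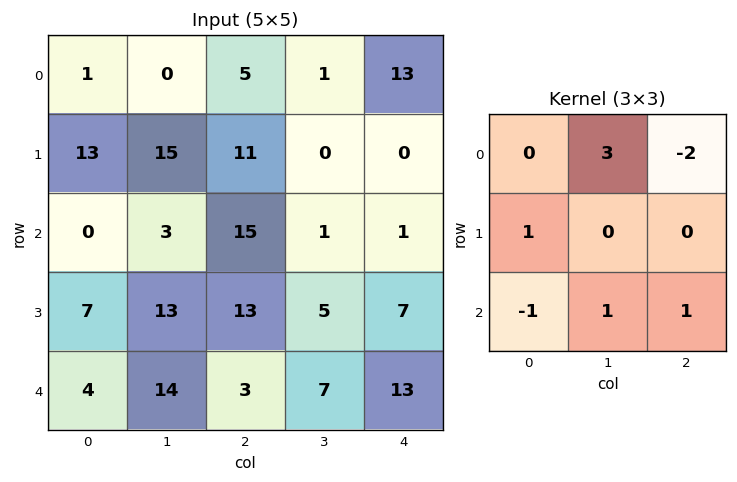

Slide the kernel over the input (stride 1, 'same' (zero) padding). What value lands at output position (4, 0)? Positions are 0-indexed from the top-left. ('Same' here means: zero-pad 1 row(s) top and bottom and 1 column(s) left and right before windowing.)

-5

The receptive field on the zero-padded input at this output position is [0 7 13 / 0 4 14 / 0 0 0]. Elementwise product with the kernel and sum: 7·3 + 13·-2 + 0·1 + 0·-1 + 0·1 + 0·1.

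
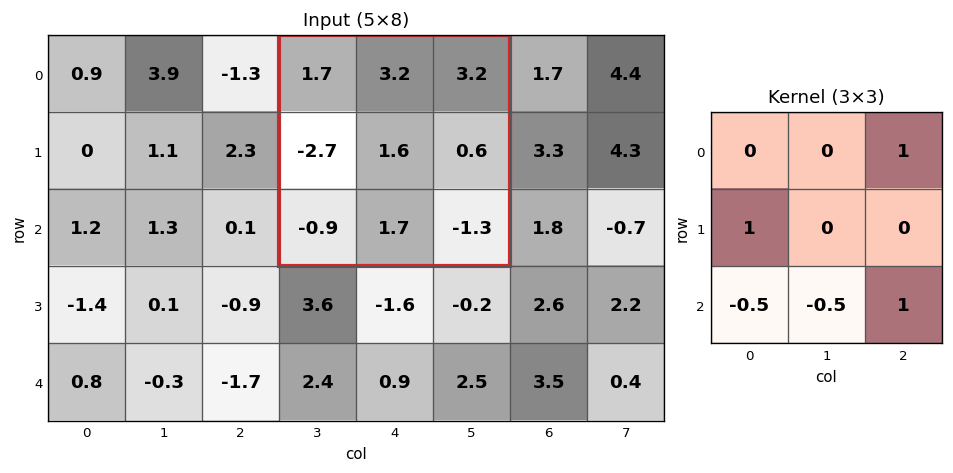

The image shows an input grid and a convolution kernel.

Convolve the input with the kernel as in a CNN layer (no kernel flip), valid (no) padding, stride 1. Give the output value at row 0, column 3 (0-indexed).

The receptive field on the input at this output position is [1.7 3.2 3.2 / -2.7 1.6 0.6 / -0.9 1.7 -1.3]. Elementwise product with the kernel and sum: 3.2·1 + -2.7·1 + -0.9·-0.5 + 1.7·-0.5 + -1.3·1.

-1.2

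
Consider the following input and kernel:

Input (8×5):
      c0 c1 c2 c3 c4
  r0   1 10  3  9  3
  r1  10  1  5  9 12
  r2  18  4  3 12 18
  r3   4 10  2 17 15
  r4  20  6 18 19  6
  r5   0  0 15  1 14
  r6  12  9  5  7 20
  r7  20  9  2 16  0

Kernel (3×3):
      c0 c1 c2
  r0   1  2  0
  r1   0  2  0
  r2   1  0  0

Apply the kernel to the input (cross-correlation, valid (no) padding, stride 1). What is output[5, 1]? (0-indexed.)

49

The receptive field on the input at this output position is [0 15 1 / 9 5 7 / 9 2 16]. Elementwise product with the kernel and sum: 0·1 + 15·2 + 5·2 + 9·1.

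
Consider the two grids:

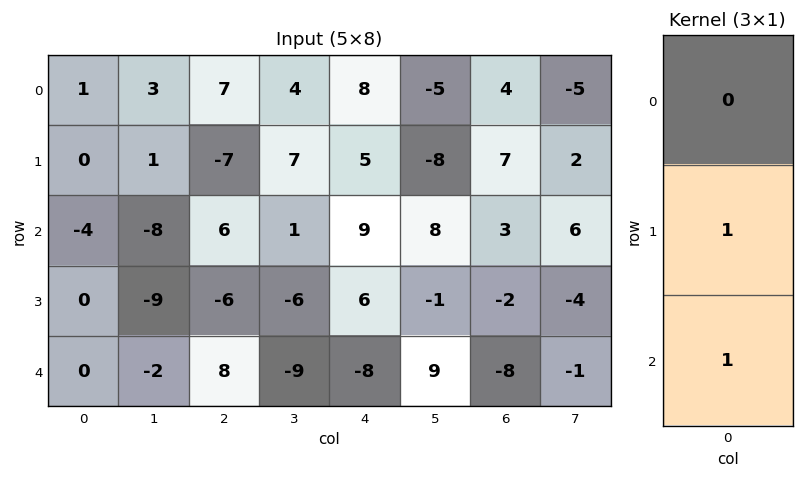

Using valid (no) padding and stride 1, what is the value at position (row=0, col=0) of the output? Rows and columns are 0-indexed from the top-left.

The receptive field on the input at this output position is [1 / 0 / -4]. Elementwise product with the kernel and sum: 0·1 + -4·1.

-4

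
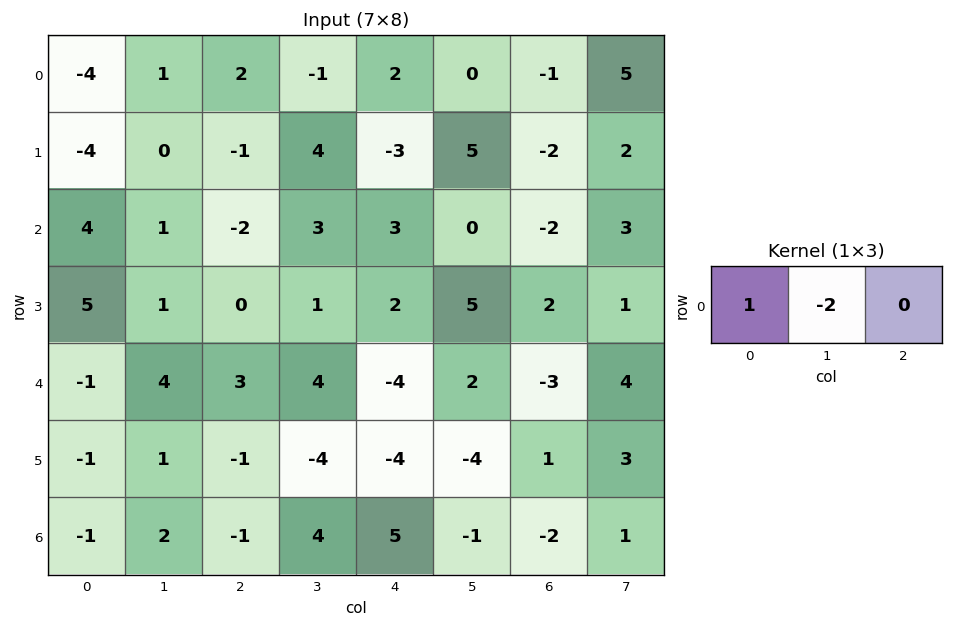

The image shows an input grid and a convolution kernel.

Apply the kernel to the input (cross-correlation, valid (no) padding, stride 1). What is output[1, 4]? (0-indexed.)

The receptive field on the input at this output position is [-3 5 -2]. Elementwise product with the kernel and sum: -3·1 + 5·-2.

-13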